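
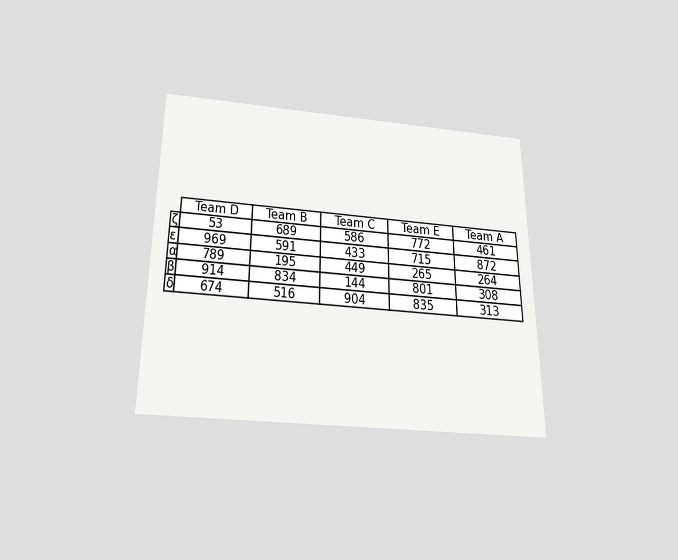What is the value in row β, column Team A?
308

The chart is viewed slightly from below. The (β, Team A) cell reads 308.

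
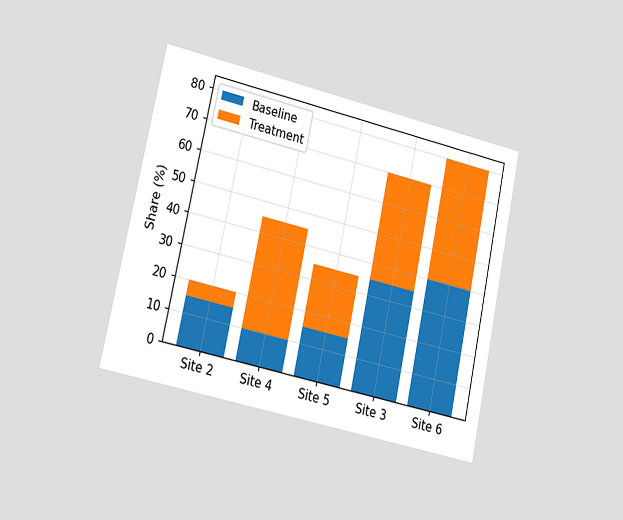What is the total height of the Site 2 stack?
The chart is tilted about 12° clockwise and viewed slightly from the left. The Site 2 stack's top reaches 20% on the y-axis.

20%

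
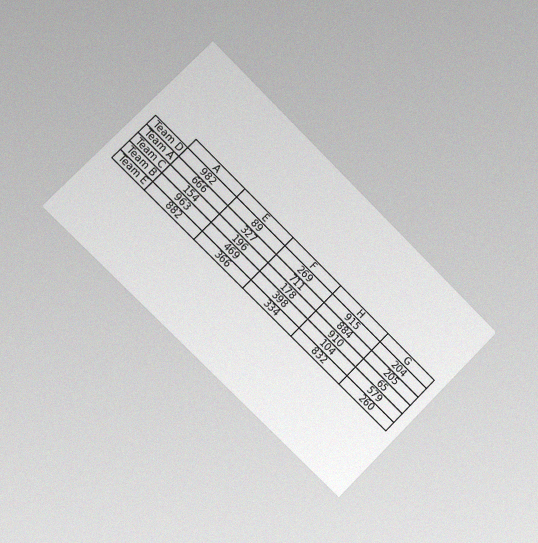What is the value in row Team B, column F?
398

The chart is tilted about 45° clockwise and viewed slightly from the left, with some photo noise. The (Team B, F) cell reads 398.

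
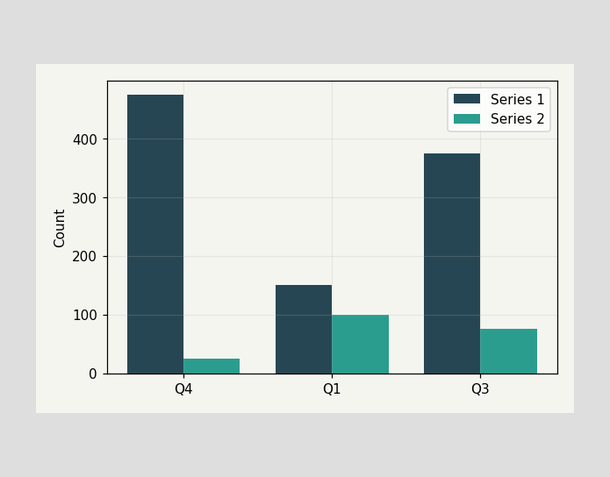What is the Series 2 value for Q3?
The Series 2 bar at Q3 reaches 75 on the y-axis.

75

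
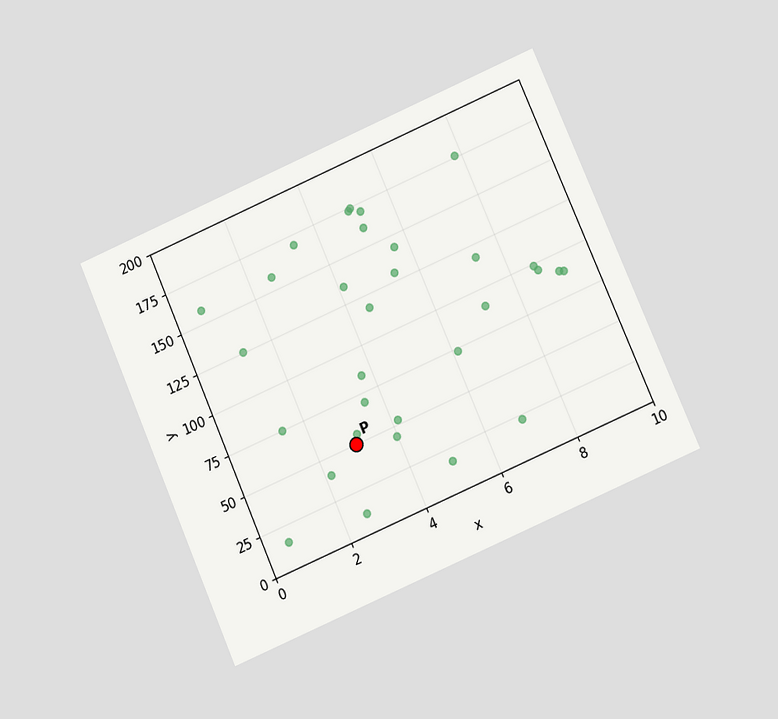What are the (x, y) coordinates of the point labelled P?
(3, 50)

The chart is tilted about 23° counter-clockwise and viewed at a slight angle. Following the gridlines from P to each axis, P sits at (3, 50).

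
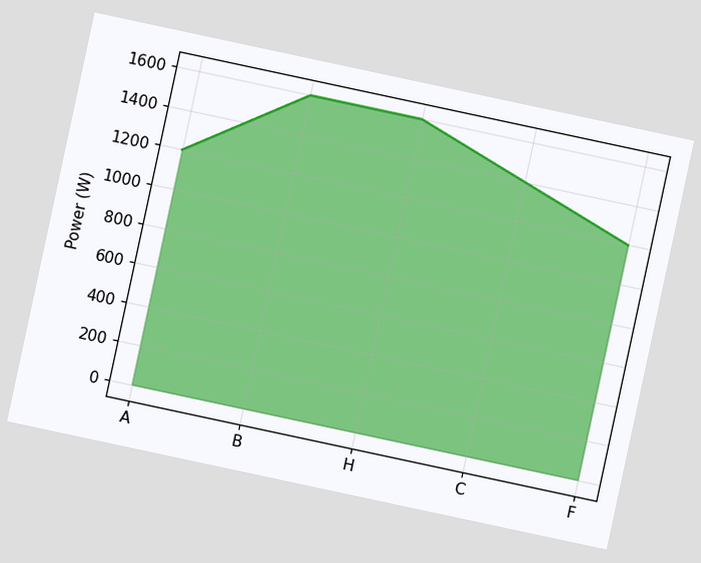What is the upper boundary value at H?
1600W

The chart is tilted about 12° clockwise. At H the upper boundary is at 1600W.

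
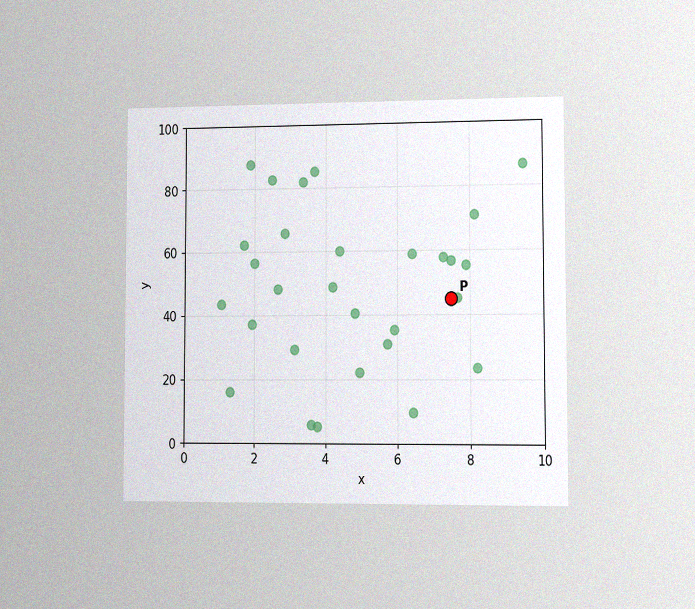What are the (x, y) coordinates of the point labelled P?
(7.5, 45)

The chart is viewed slightly from the right, with some photo noise. Following the gridlines from P to each axis, P sits at (7.5, 45).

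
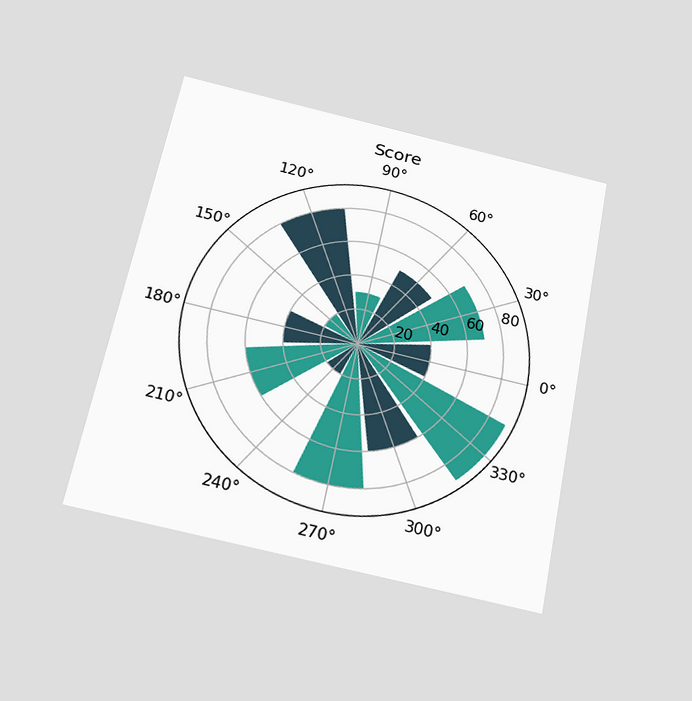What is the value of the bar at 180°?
The chart is tilted about 11° clockwise and viewed slightly from below. The bar at 180° reaches 40 on the radial axis.

40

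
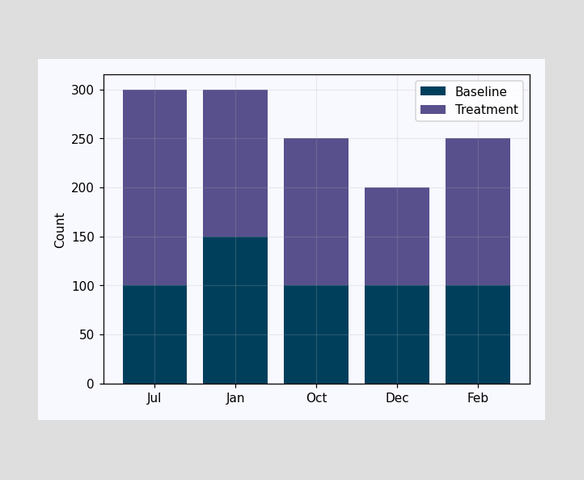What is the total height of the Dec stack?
The Dec stack's top reaches 200 on the y-axis.

200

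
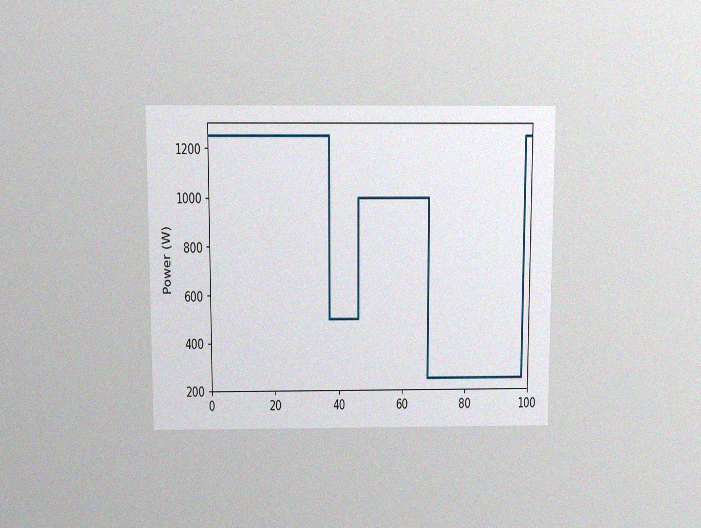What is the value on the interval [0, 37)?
The chart is viewed slightly from above, with some photo noise. On [0, 37) the step sits at 1250W.

1250W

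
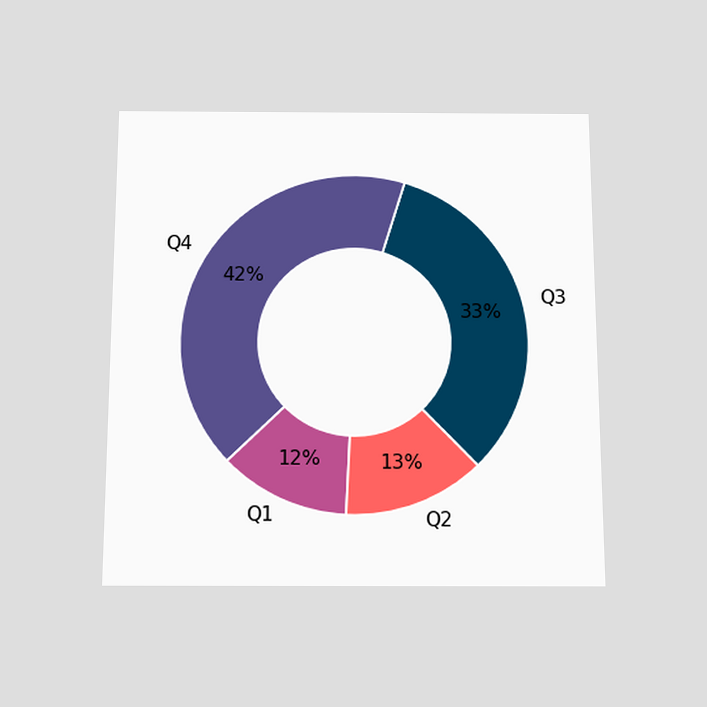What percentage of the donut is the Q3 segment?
The chart is viewed slightly from below. The Q3 segment takes up 33% of the ring.

33%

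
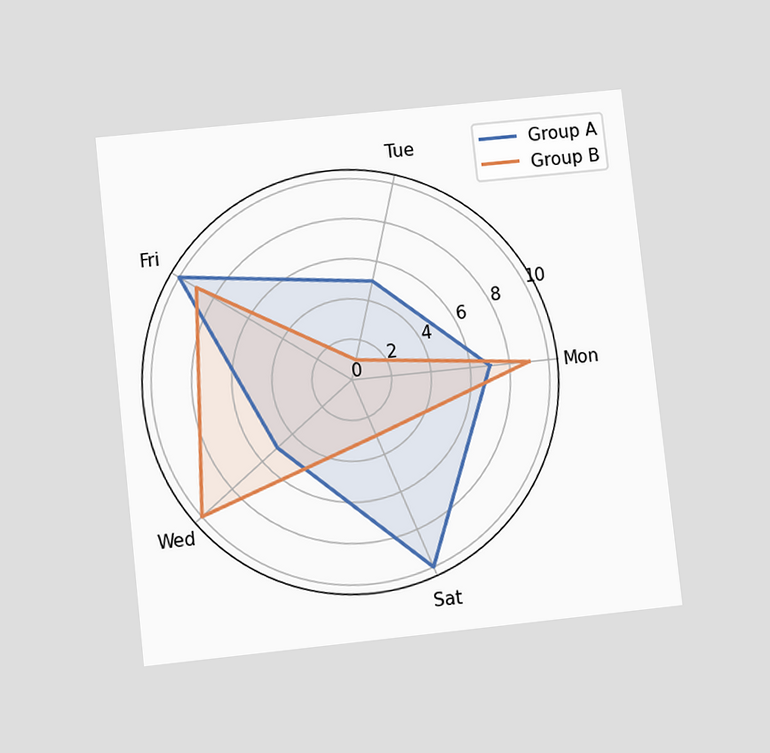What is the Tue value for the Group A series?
5

The chart is tilted about 6° counter-clockwise and viewed slightly from below. On the Tue axis, Group A reaches 5.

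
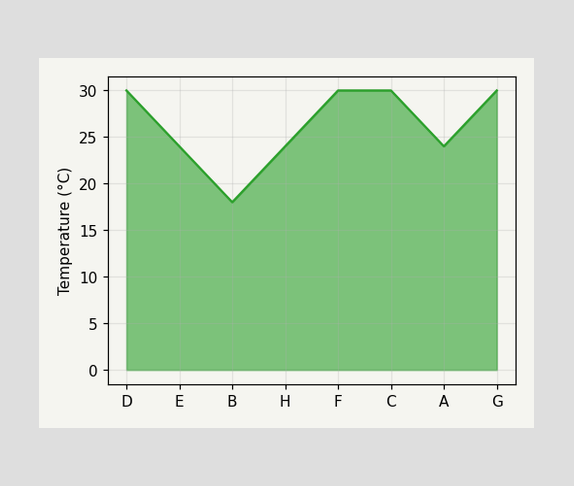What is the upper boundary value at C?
30°C

At C the upper boundary is at 30°C.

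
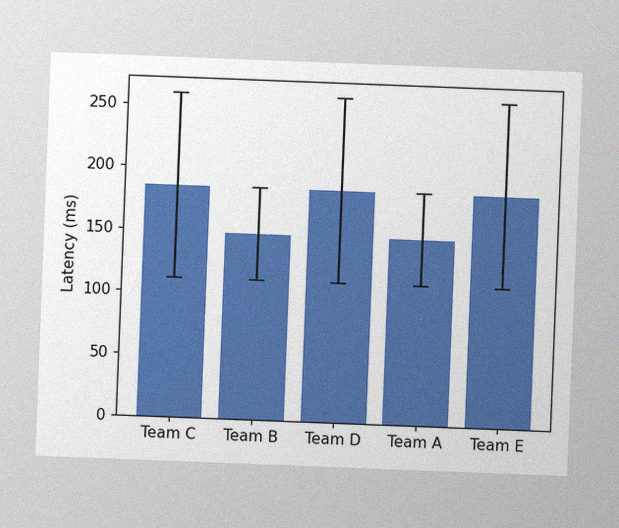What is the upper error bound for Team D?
259ms

The chart is tilted about 2° clockwise, with some photo noise. The Team D bar's upper whisker reaches 259ms.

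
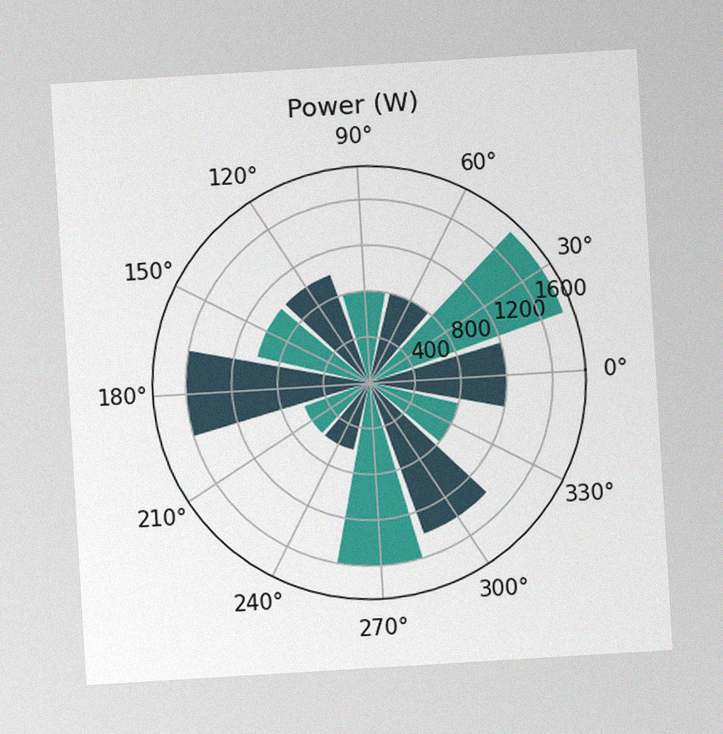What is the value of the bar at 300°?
1400W

The chart is tilted about 3° counter-clockwise, with some photo noise. The bar at 300° reaches 1400W on the radial axis.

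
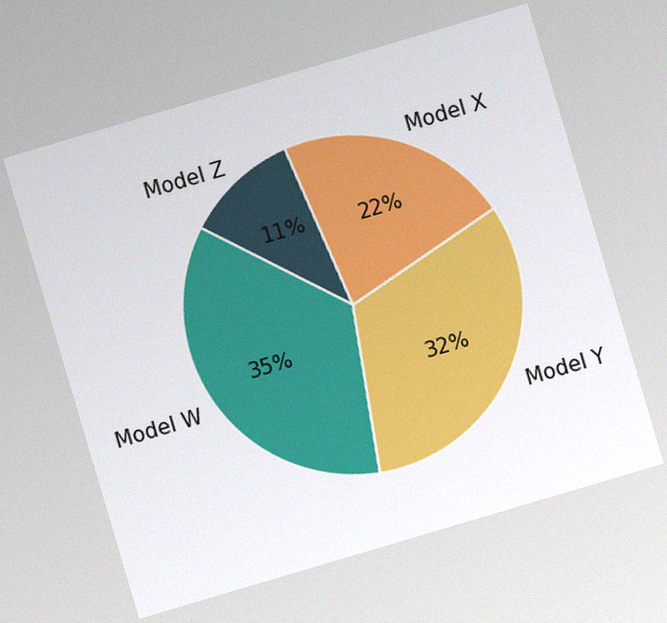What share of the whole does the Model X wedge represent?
The chart is tilted about 16° counter-clockwise, with some photo noise. The Model X slice takes up 22% of the pie.

22%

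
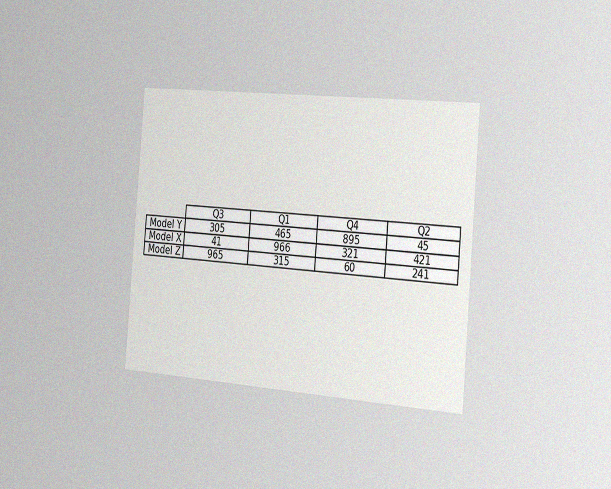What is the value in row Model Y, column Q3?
The chart is tilted about 5° clockwise and viewed slightly from the right, with some photo noise. The (Model Y, Q3) cell reads 305.

305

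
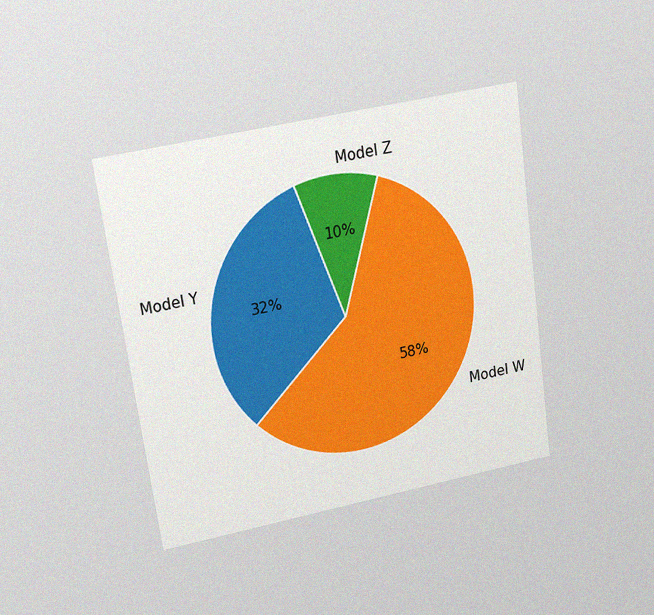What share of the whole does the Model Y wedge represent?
32%

The chart is tilted about 8° counter-clockwise and viewed at a slight angle, with some photo noise. The Model Y slice takes up 32% of the pie.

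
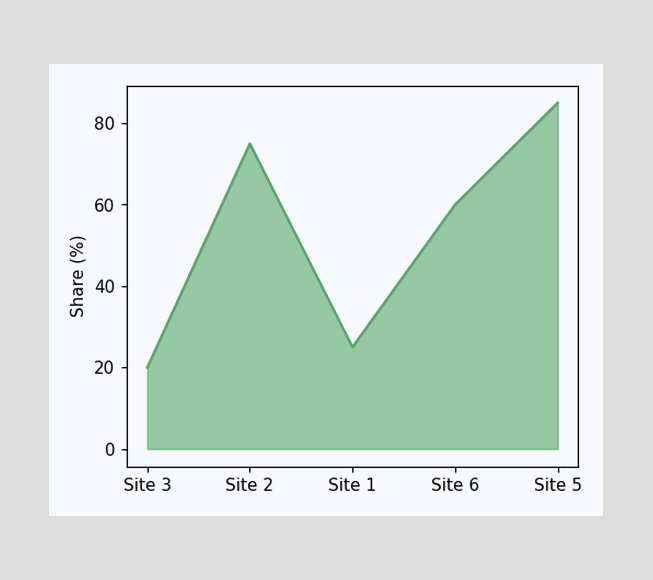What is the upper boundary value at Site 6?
At Site 6 the upper boundary is at 60%.

60%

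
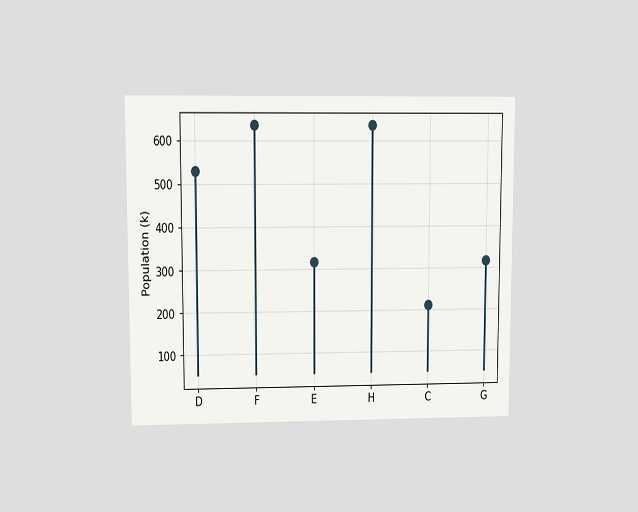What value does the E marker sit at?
The chart is viewed at a slight angle. The E marker sits at 318k.

318k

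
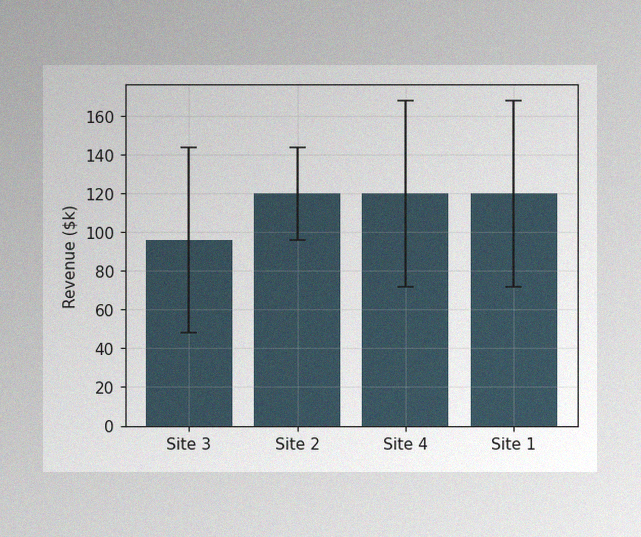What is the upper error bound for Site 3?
$144k

The image has some photo noise and uneven lighting. The Site 3 bar's upper whisker reaches $144k.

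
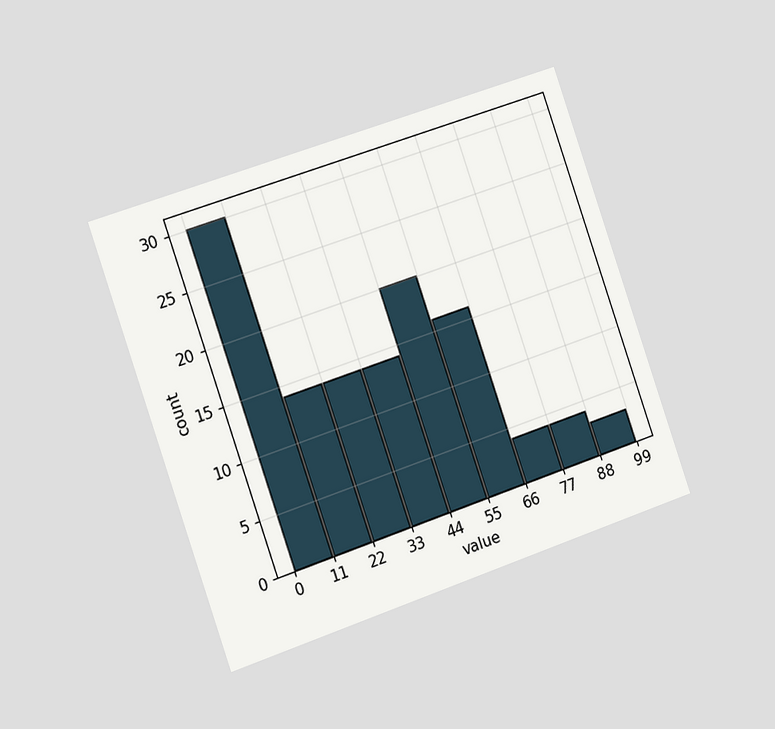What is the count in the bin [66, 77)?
The chart is tilted about 19° counter-clockwise and viewed slightly from the left. The [66, 77) bin has height 4.

4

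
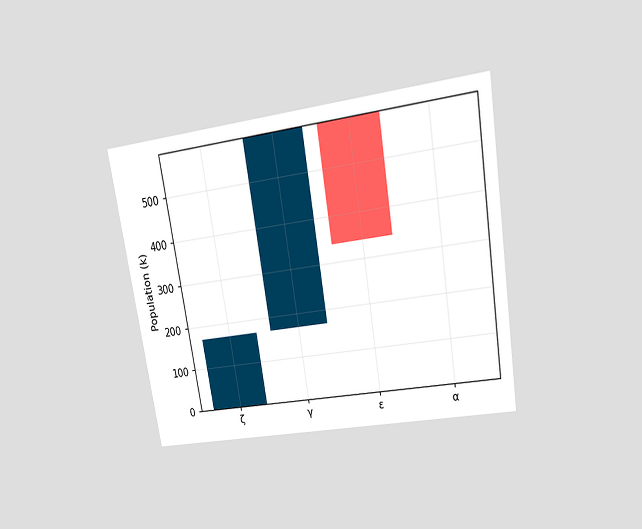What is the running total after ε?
The chart is tilted about 9° counter-clockwise and viewed at a slight angle. After ε the running total reaches 340k.

340k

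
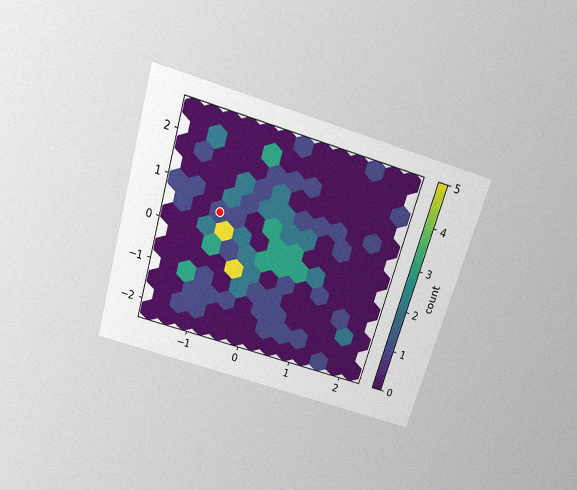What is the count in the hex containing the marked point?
1

The chart is tilted about 17° clockwise and viewed slightly from above, with some photo noise. The marked hex reads 1 on the colorbar.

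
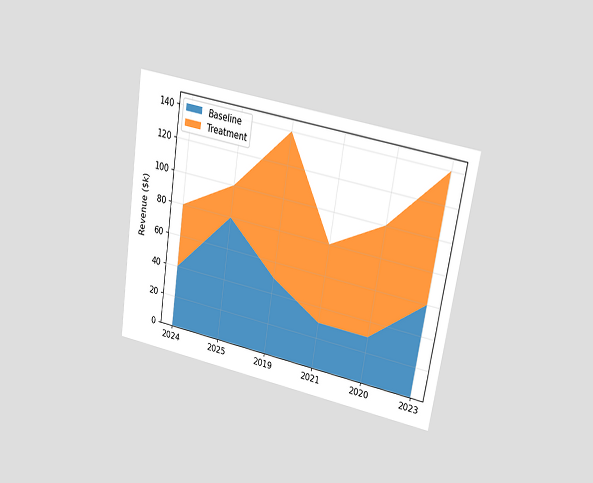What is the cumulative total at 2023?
The chart is tilted about 9° clockwise and viewed at a slight angle. The stacked total at 2023 reaches $140k.

$140k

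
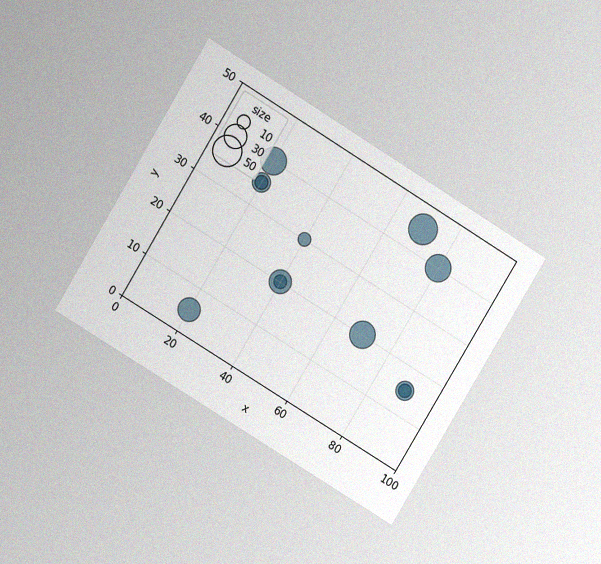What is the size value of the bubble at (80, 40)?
40

The chart is tilted about 31° clockwise and viewed slightly from above, with some photo noise. Matching the bubble at (80, 40) against the size legend gives 40.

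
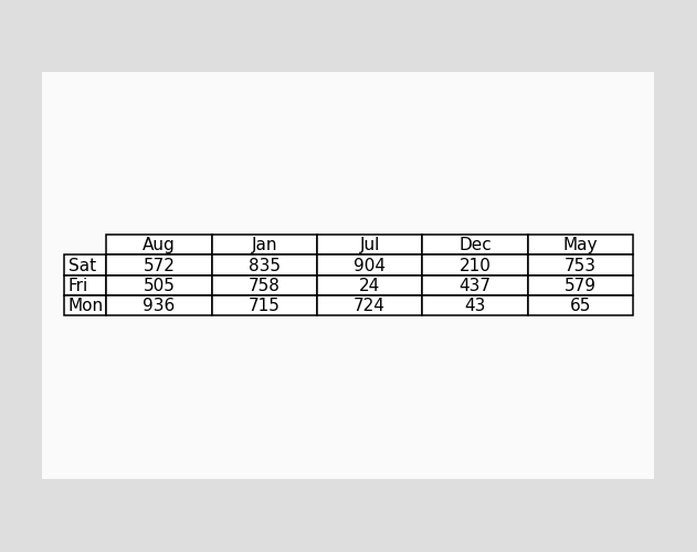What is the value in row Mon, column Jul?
The (Mon, Jul) cell reads 724.

724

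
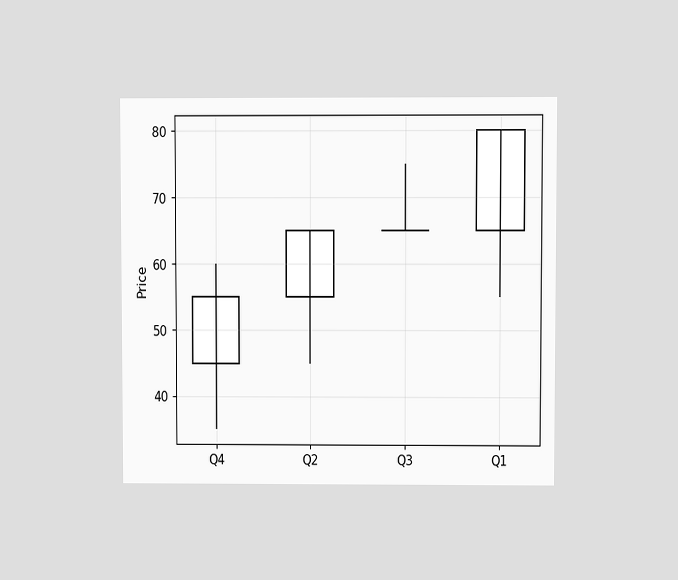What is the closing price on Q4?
55

The chart is viewed at a slight angle. The Q4 candle closes at 55.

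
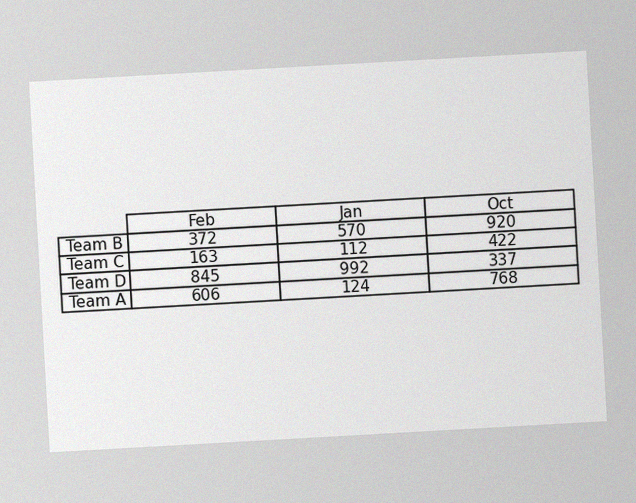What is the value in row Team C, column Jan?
The chart is tilted about 3° counter-clockwise, with some photo noise. The (Team C, Jan) cell reads 112.

112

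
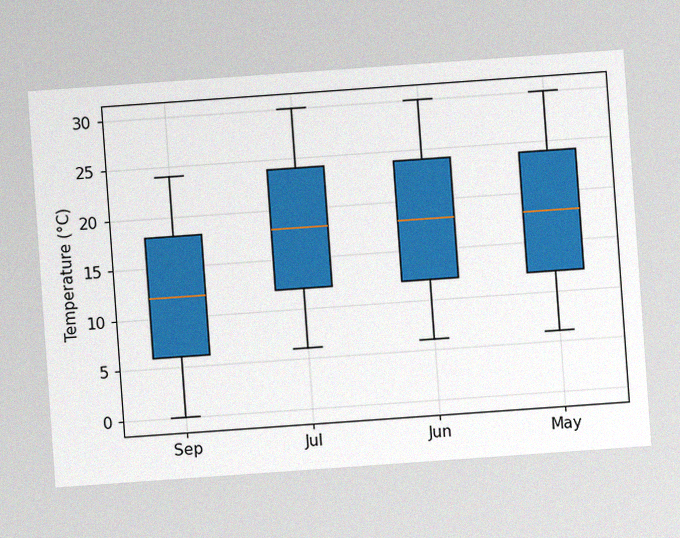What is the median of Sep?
12°C

The chart is tilted about 4° counter-clockwise, with some photo noise. The median line in the Sep box sits at 12°C.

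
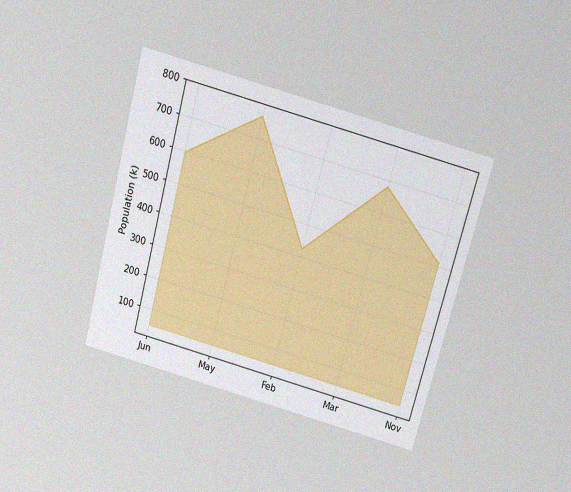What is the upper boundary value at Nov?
The chart is tilted about 15° clockwise and viewed slightly from above, with some photo noise. At Nov the upper boundary is at 510k.

510k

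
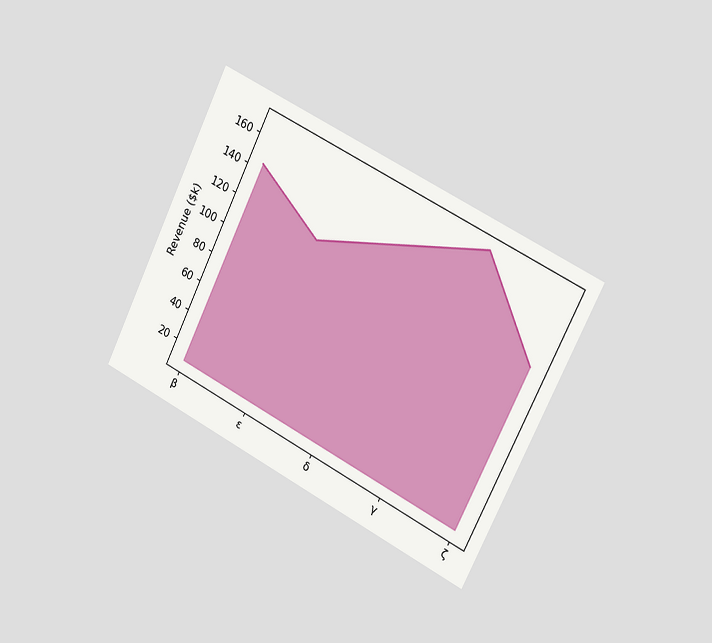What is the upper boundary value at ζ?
$120k

The chart is tilted about 26° clockwise and viewed slightly from the right. At ζ the upper boundary is at $120k.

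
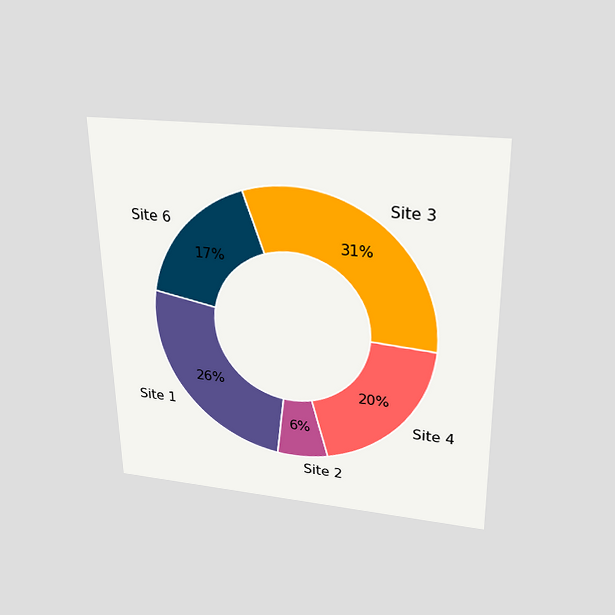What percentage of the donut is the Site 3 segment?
The chart is viewed slightly from above. The Site 3 segment takes up 31% of the ring.

31%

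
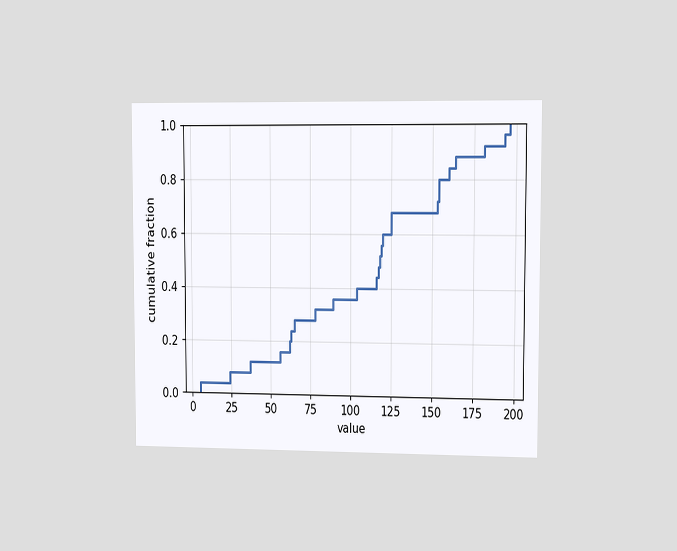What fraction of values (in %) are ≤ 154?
80%

The chart is viewed slightly from the right. At x=154 the ECDF step is at 80%.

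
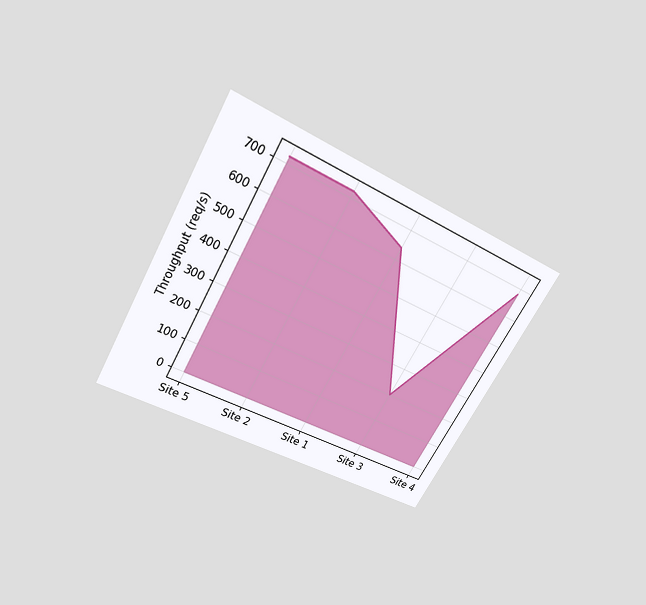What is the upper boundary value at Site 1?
The chart is tilted about 29° clockwise and viewed slightly from above. At Site 1 the upper boundary is at 640req/s.

640req/s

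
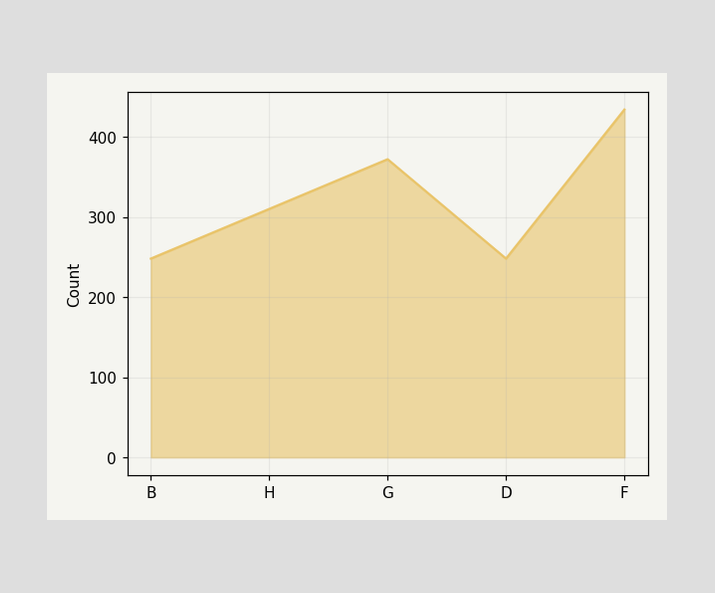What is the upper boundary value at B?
At B the upper boundary is at 248.

248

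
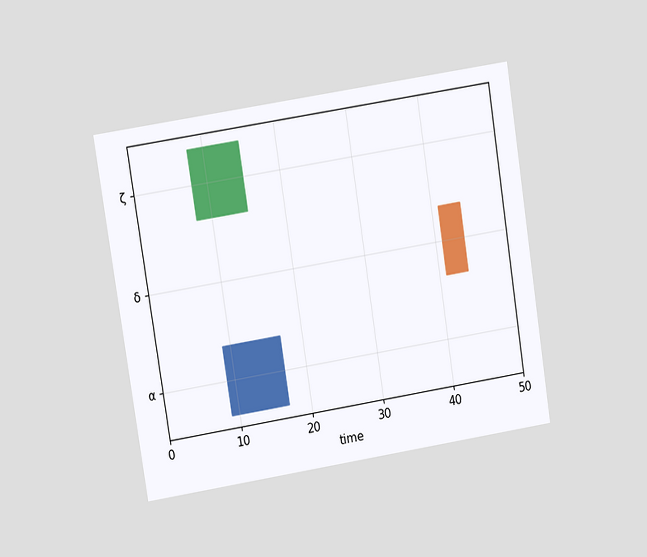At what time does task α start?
9

The chart is tilted about 9° counter-clockwise and viewed at a slight angle. The α bar begins at t=9.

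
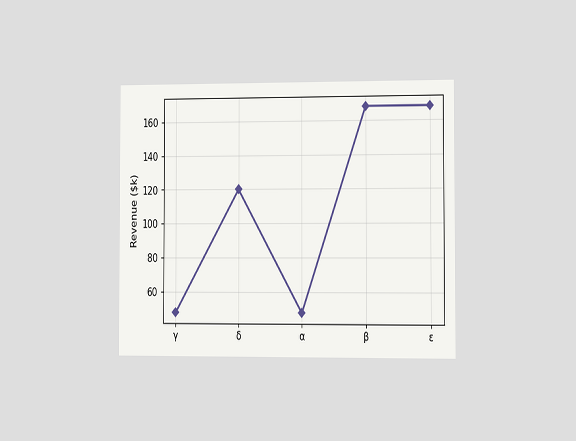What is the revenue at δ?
The chart is viewed slightly from the right. At δ, the line is at $120k.

$120k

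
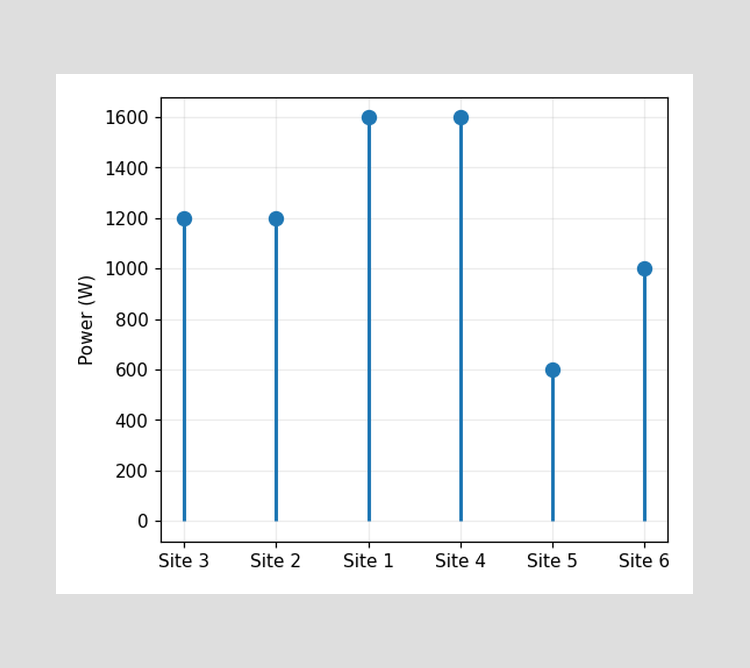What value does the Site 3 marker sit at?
The Site 3 marker sits at 1200W.

1200W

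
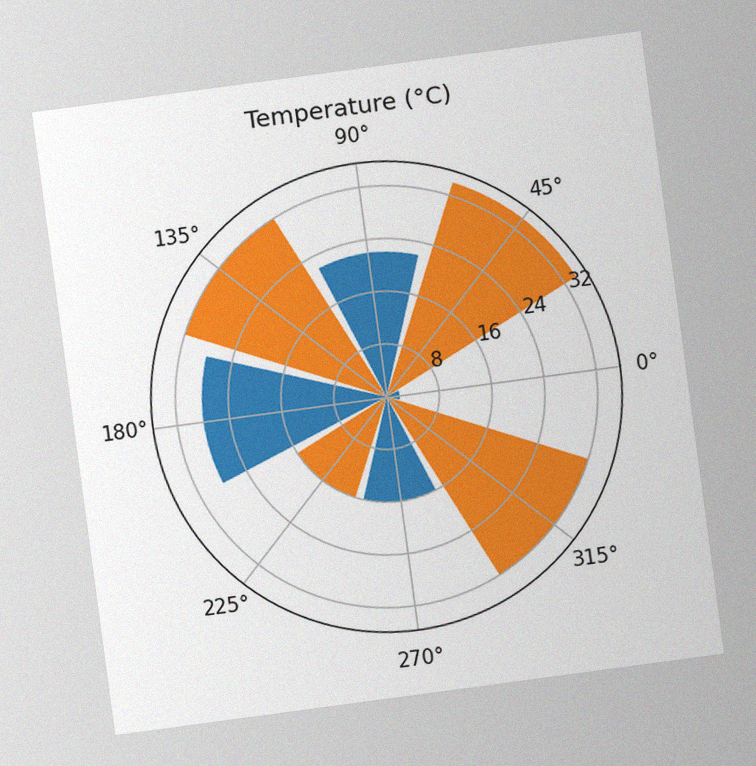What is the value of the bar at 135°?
The chart is tilted about 8° counter-clockwise, with some photo noise. The bar at 135° reaches 32°C on the radial axis.

32°C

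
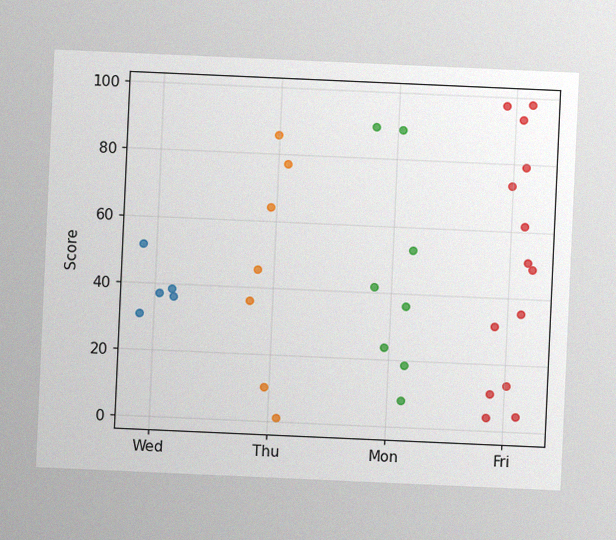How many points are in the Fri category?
14

The chart is tilted about 3° clockwise, with some photo noise. Counting the markers in the Fri column gives 14.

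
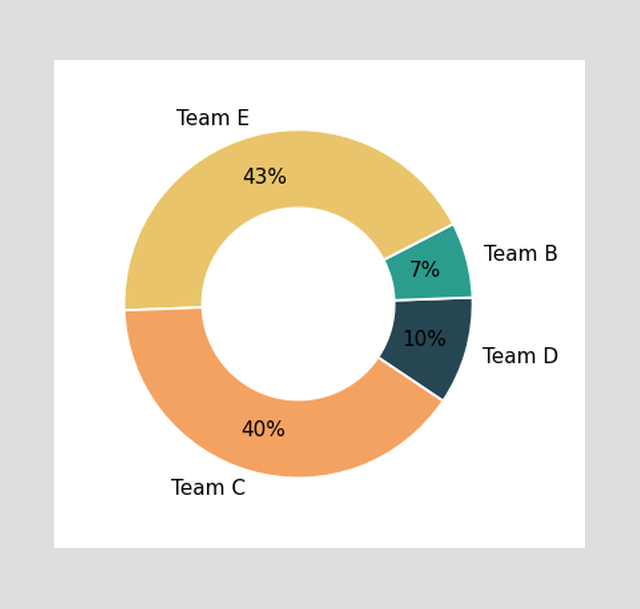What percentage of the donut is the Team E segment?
The Team E segment takes up 43% of the ring.

43%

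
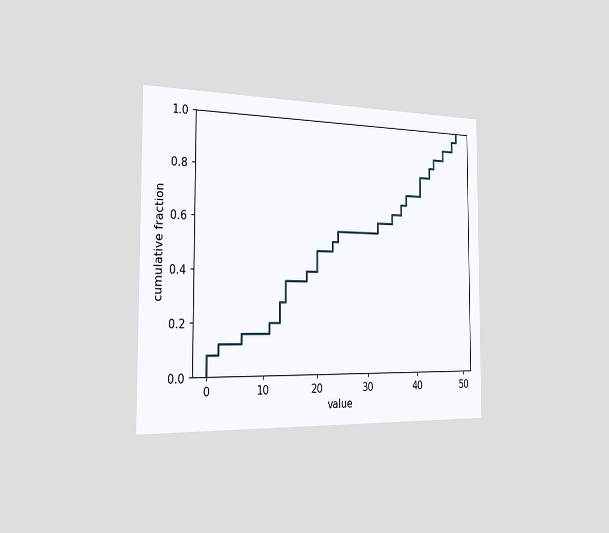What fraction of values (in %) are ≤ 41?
The chart is viewed slightly from the left. At x=41 the ECDF step is at 80%.

80%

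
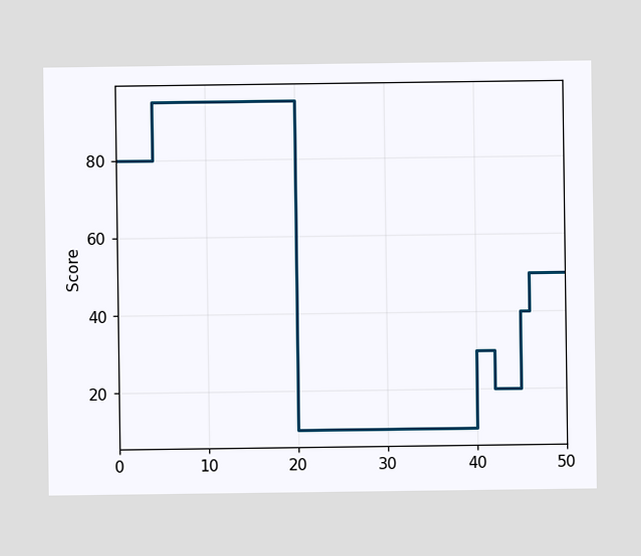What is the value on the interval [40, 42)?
30

On [40, 42) the step sits at 30.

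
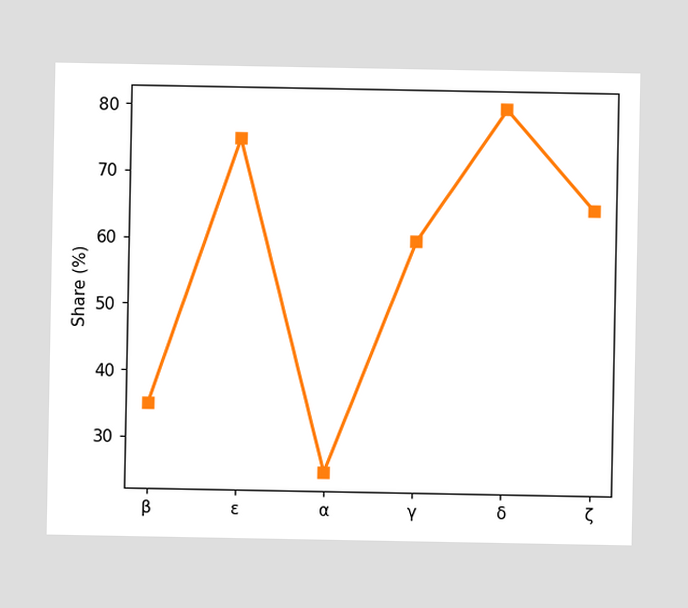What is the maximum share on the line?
The highest point is at δ, and reading across to the y-axis gives 80%.

80%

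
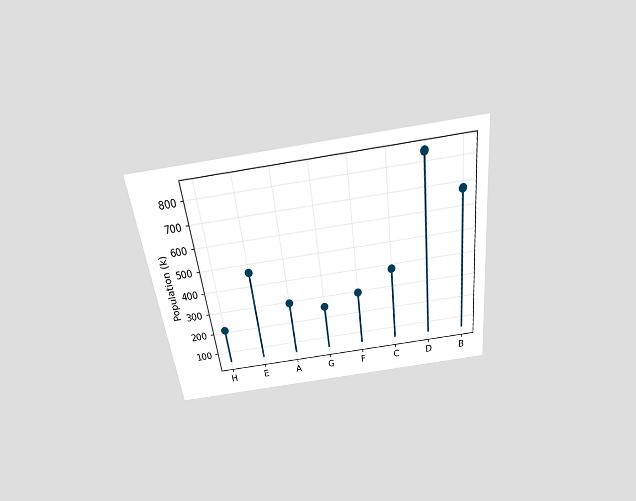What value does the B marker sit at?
The chart is tilted about 7° counter-clockwise and viewed slightly from above. The B marker sits at 672k.

672k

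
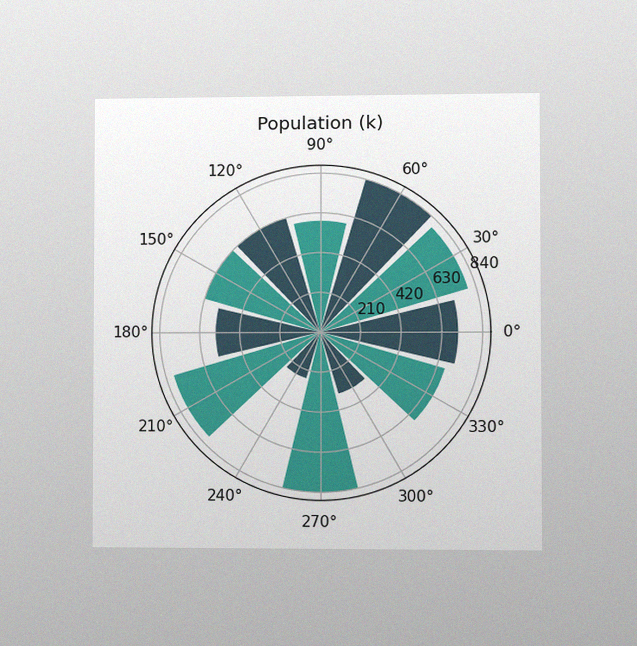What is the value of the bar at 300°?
336k

The chart is viewed slightly from the right, with some photo noise. The bar at 300° reaches 336k on the radial axis.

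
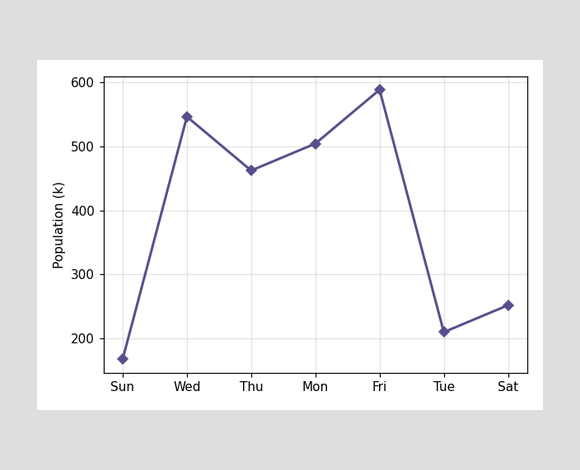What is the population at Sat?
At Sat, the line is at 252k.

252k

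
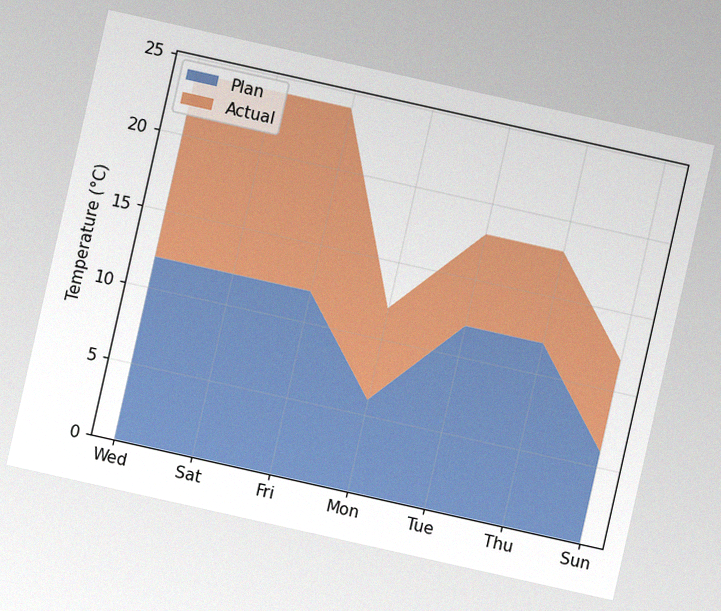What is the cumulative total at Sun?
12°C

The chart is tilted about 13° clockwise, with some photo noise. The stacked total at Sun reaches 12°C.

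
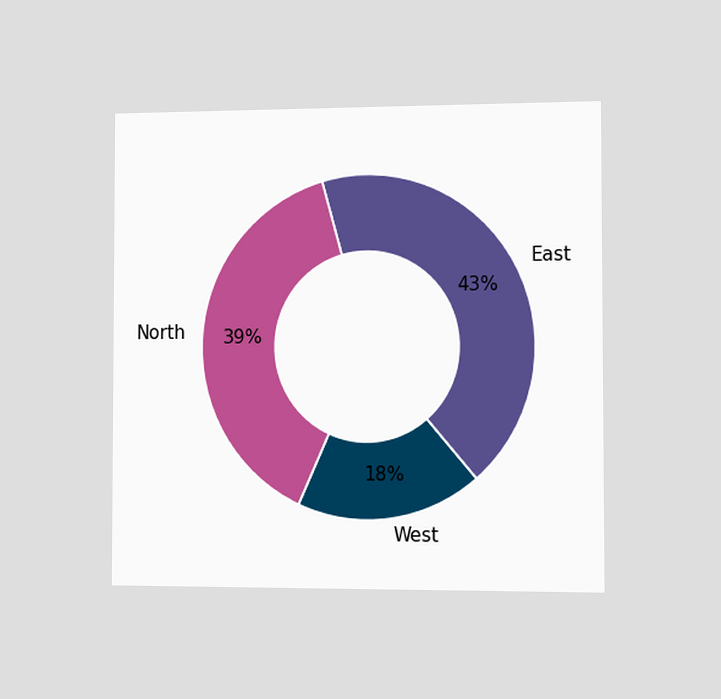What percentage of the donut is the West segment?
The chart is viewed slightly from the right. The West segment takes up 18% of the ring.

18%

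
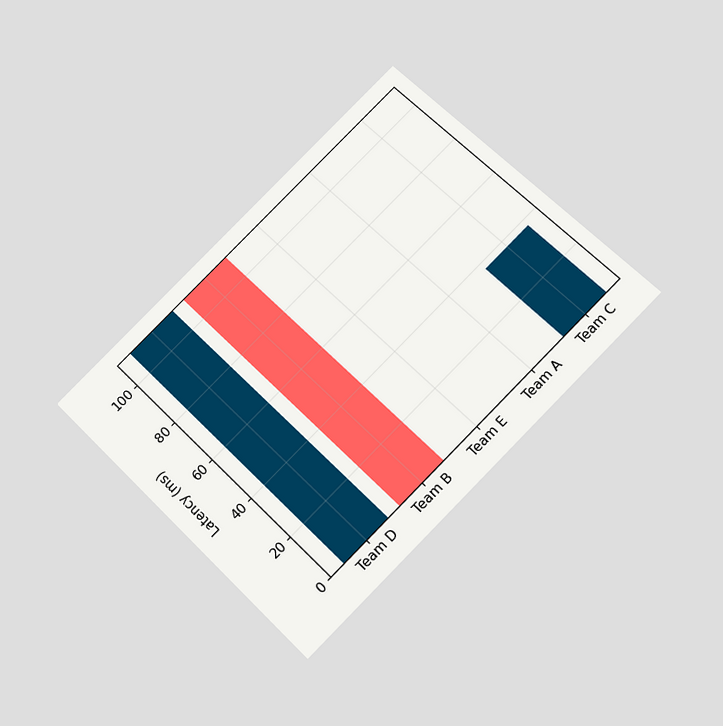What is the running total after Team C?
37ms

The chart is tilted about 45° counter-clockwise and viewed slightly from below. After Team C the running total reaches 37ms.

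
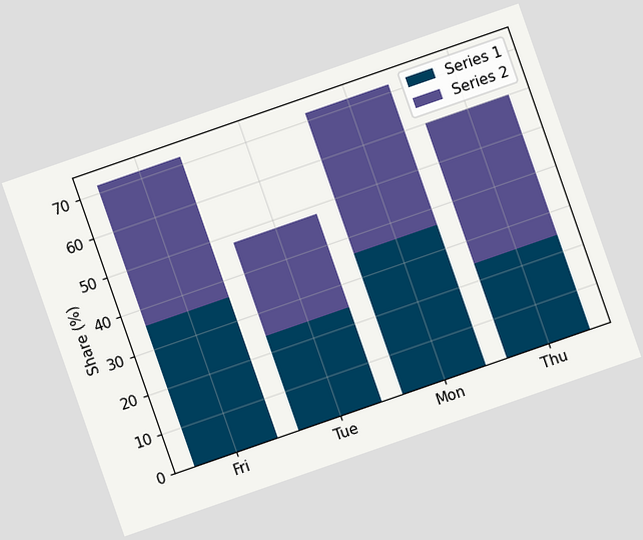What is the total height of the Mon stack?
The chart is tilted about 19° counter-clockwise. The Mon stack's top reaches 72% on the y-axis.

72%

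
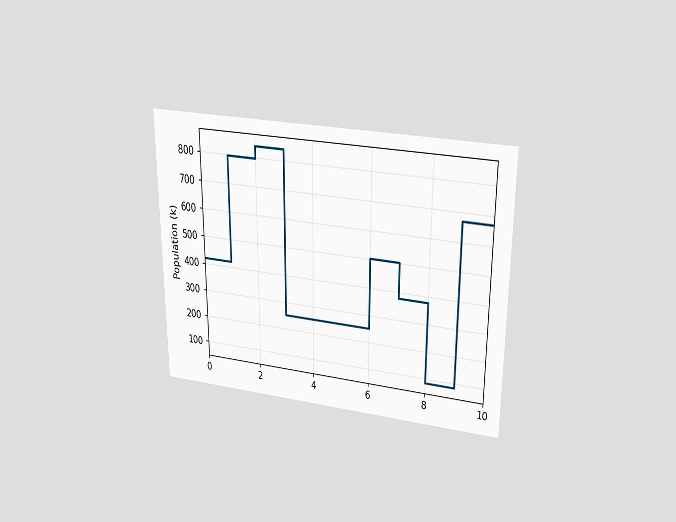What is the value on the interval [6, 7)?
504k

The chart is viewed slightly from above. On [6, 7) the step sits at 504k.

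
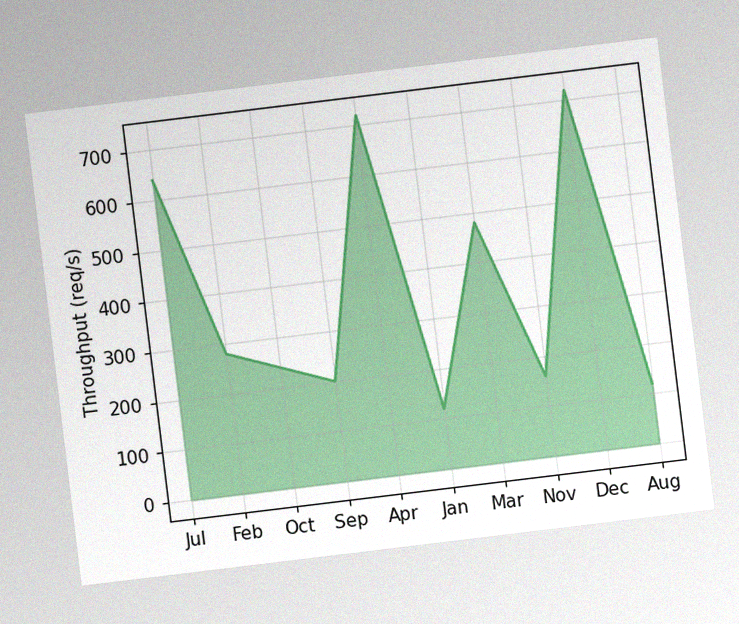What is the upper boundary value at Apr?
The chart is tilted about 7° counter-clockwise, with some photo noise. At Apr the upper boundary is at 720req/s.

720req/s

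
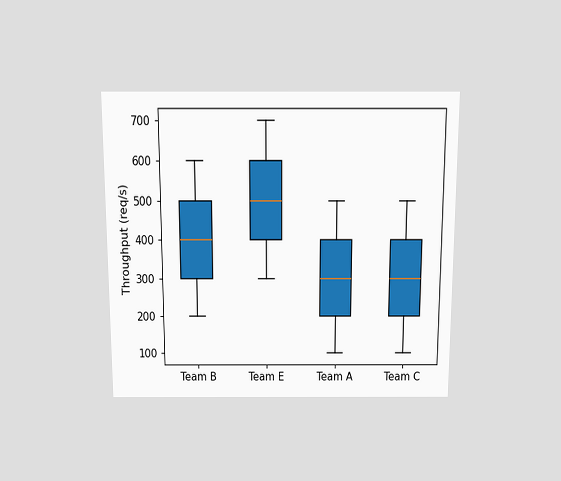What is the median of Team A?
300req/s

The chart is viewed slightly from above. The median line in the Team A box sits at 300req/s.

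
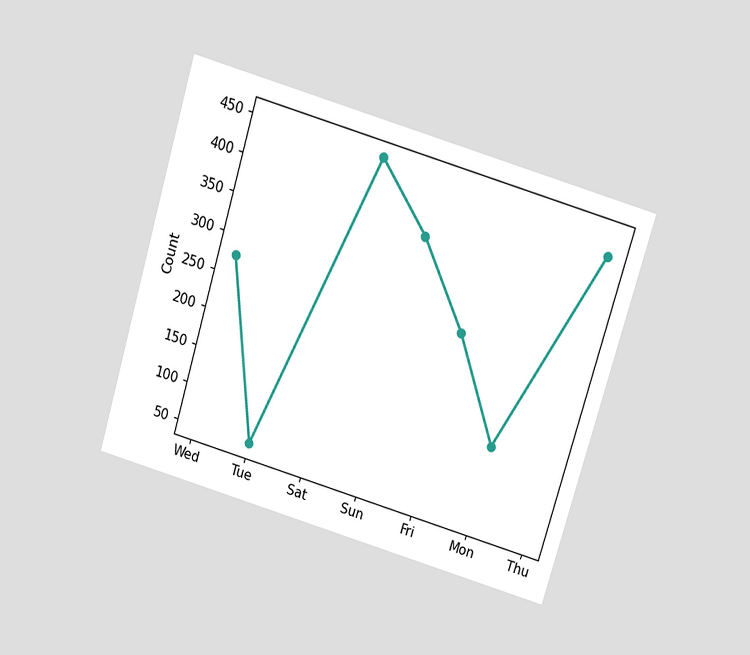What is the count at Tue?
The chart is tilted about 17° clockwise and viewed slightly from above. At Tue, the line is at 50.

50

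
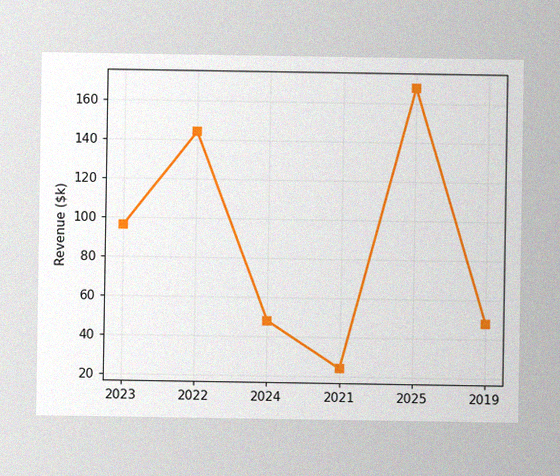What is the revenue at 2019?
$48k

The image has some photo noise and uneven lighting. At 2019, the line is at $48k.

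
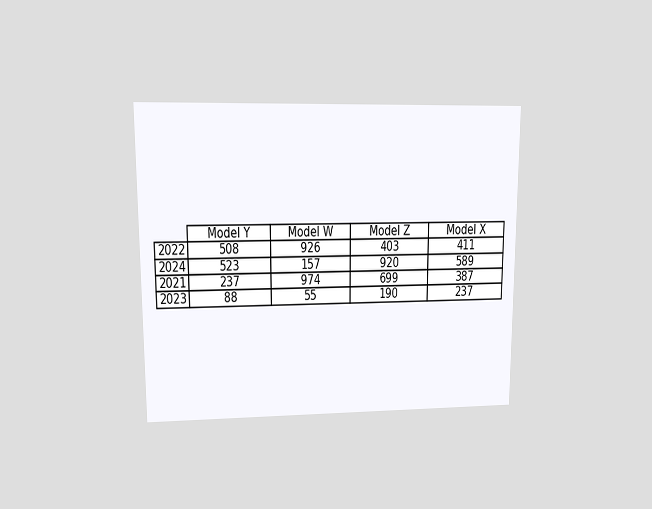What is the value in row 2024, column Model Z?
920

The chart is viewed at a slight angle. The (2024, Model Z) cell reads 920.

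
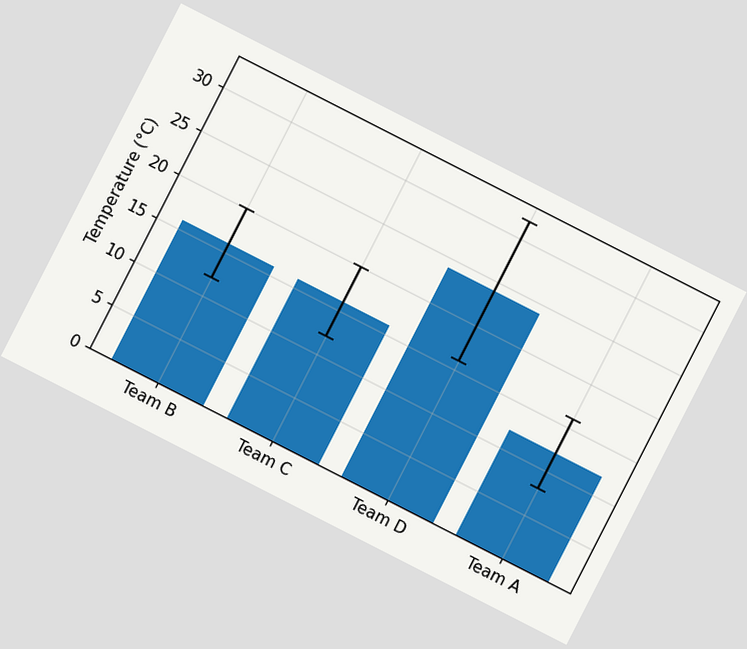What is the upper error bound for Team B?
20°C

The chart is tilted about 27° clockwise. The Team B bar's upper whisker reaches 20°C.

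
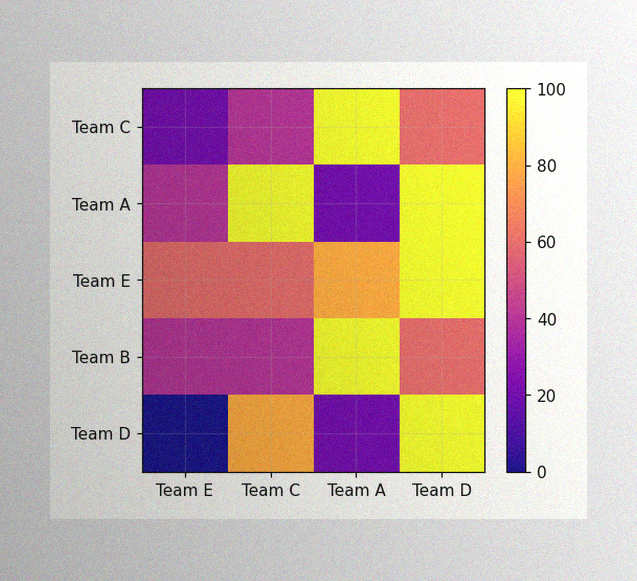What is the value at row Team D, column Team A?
The image has some photo noise and uneven lighting. Matching cell (Team D, Team A) against the colorbar gives 20.

20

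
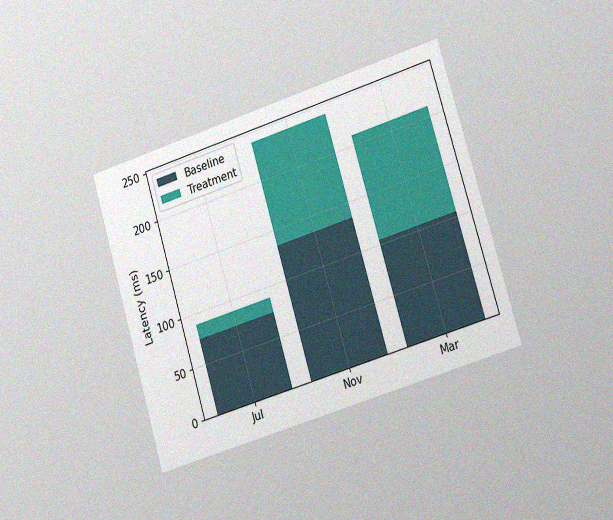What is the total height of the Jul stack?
The chart is tilted about 17° counter-clockwise and viewed slightly from the right, with some photo noise. The Jul stack's top reaches 90ms on the y-axis.

90ms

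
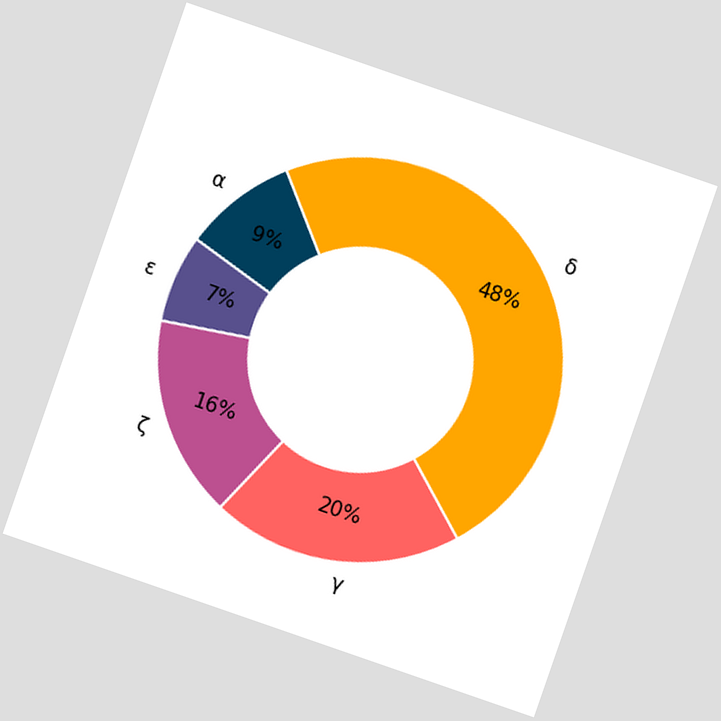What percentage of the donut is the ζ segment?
16%

The chart is tilted about 19° clockwise. The ζ segment takes up 16% of the ring.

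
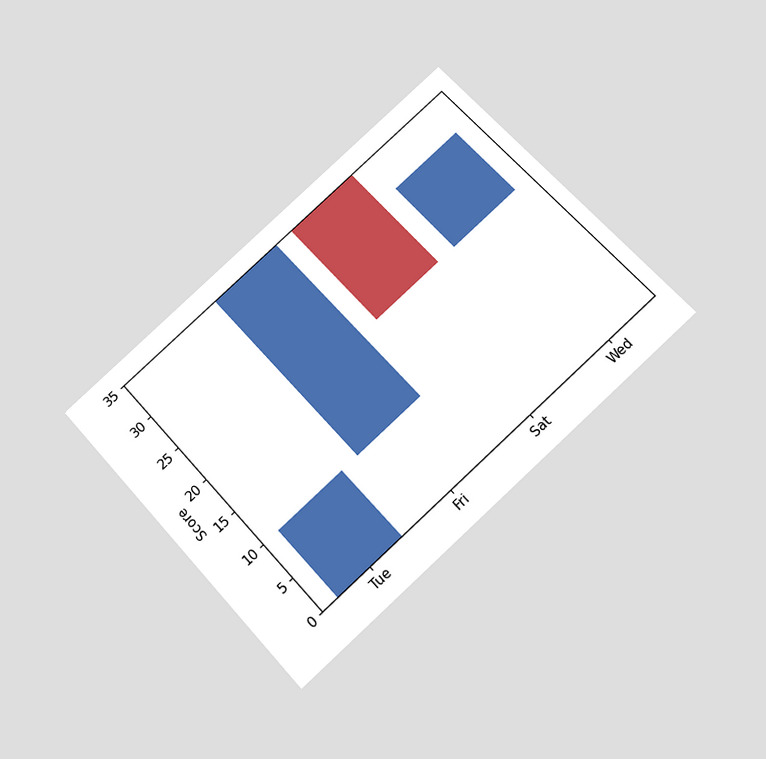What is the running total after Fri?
The chart is tilted about 42° counter-clockwise and viewed slightly from below. After Fri the running total reaches 35.

35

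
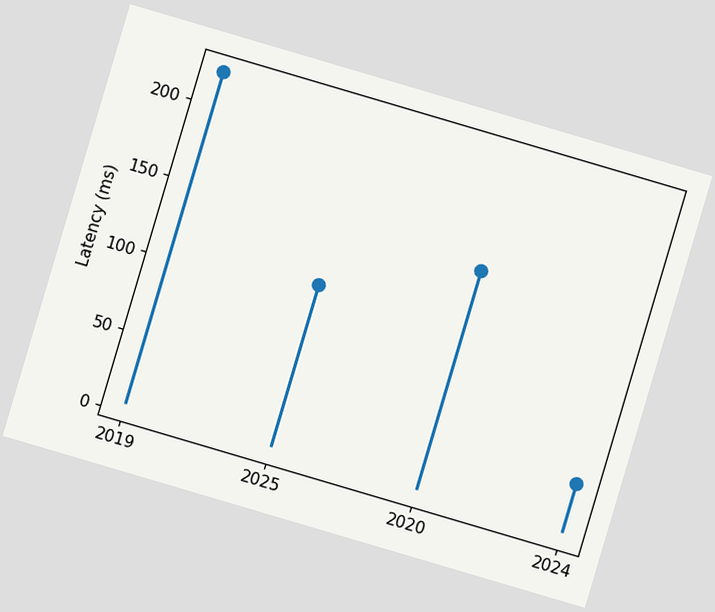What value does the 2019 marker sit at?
222ms

The chart is tilted about 16° clockwise. The 2019 marker sits at 222ms.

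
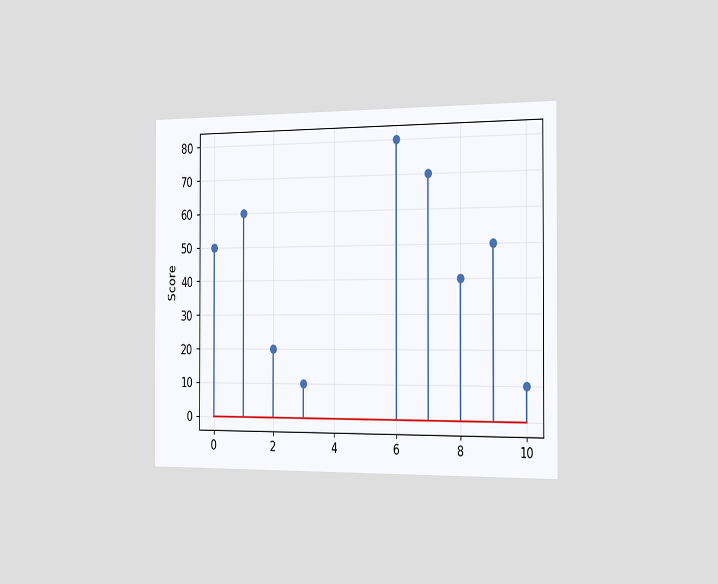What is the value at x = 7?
The chart is viewed slightly from the right. The stem at x=7 reaches 70.

70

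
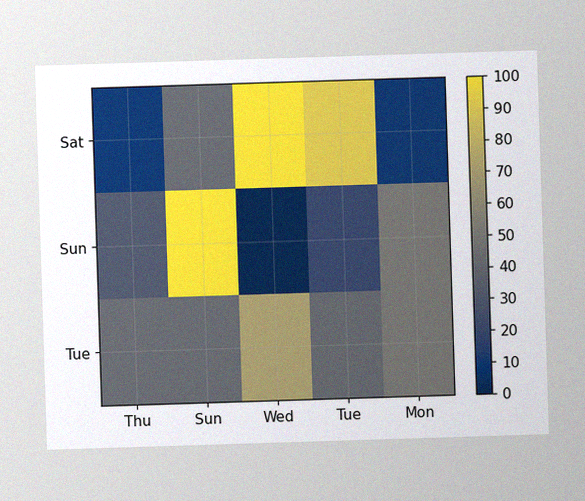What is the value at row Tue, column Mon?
50

The image has some photo noise and uneven lighting. Matching cell (Tue, Mon) against the colorbar gives 50.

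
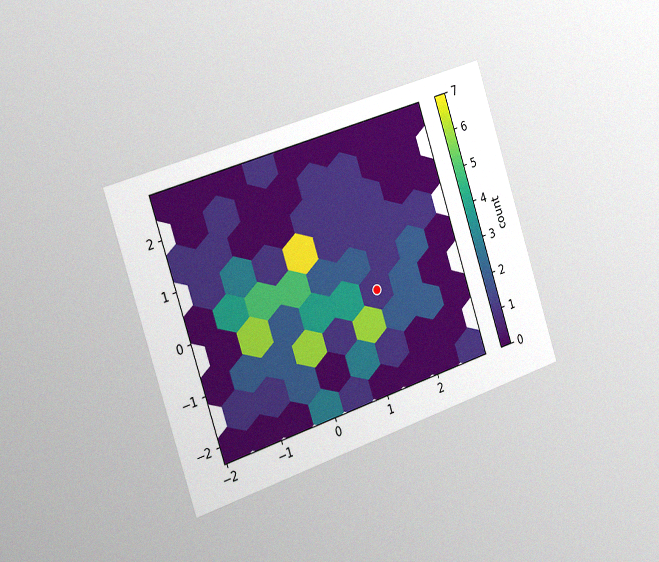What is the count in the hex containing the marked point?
1

The chart is tilted about 18° counter-clockwise and viewed slightly from the left, with some photo noise. The marked hex reads 1 on the colorbar.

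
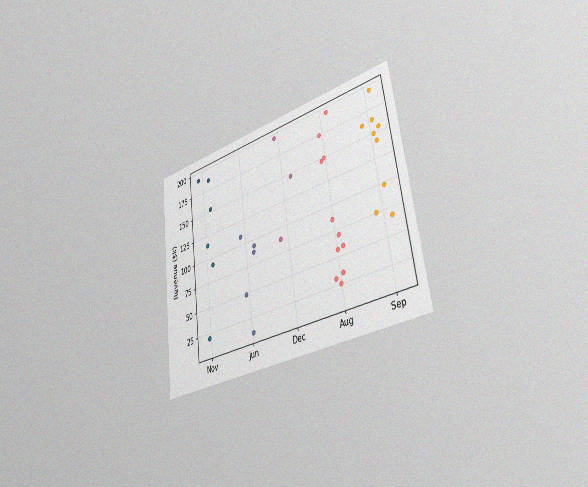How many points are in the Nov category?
6

The chart is tilted about 8° counter-clockwise and viewed slightly from the right, with some photo noise. Counting the markers in the Nov column gives 6.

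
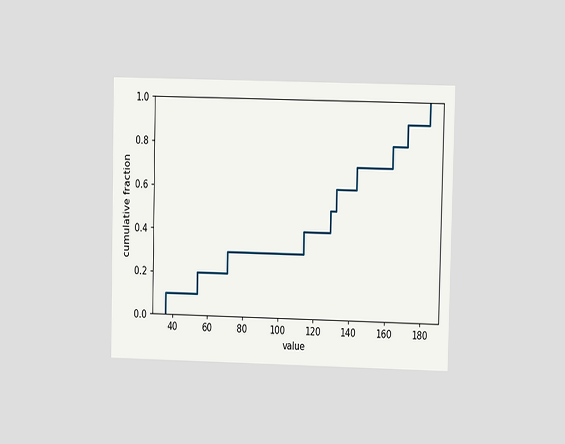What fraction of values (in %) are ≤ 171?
90%

The chart is viewed at a slight angle. At x=171 the ECDF step is at 90%.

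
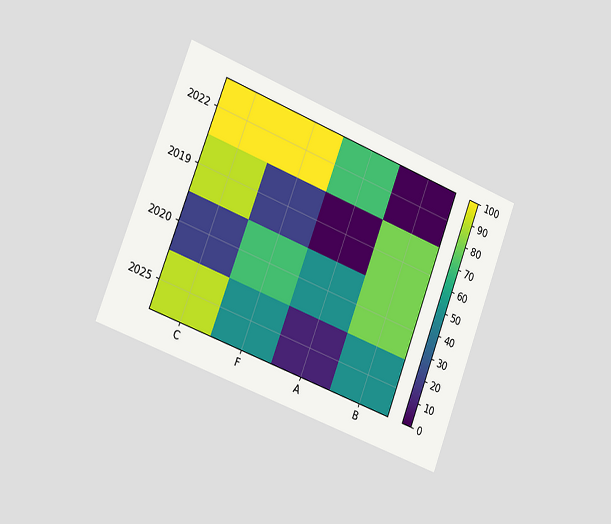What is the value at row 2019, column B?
The chart is tilted about 21° clockwise and viewed slightly from the left. Matching cell (2019, B) against the colorbar gives 80.

80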